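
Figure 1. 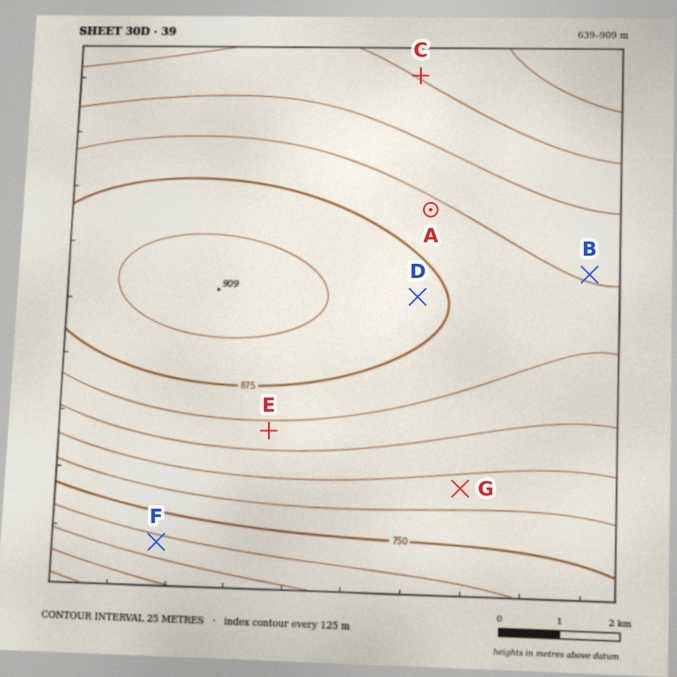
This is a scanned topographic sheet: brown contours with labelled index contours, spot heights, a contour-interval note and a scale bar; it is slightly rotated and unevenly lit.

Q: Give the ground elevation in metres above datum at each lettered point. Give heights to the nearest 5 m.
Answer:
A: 855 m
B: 850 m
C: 800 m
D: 880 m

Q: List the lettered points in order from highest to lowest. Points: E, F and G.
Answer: E G F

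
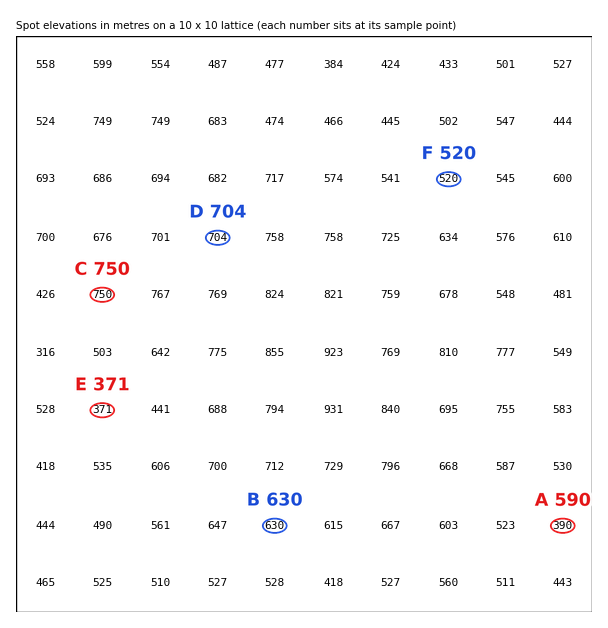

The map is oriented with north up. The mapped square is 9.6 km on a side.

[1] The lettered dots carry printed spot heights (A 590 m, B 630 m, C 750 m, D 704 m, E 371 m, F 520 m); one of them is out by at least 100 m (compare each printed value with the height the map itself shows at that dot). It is A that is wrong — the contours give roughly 390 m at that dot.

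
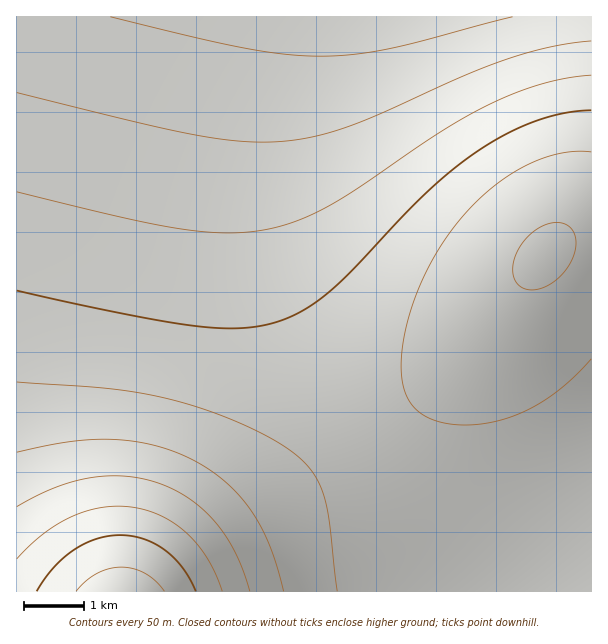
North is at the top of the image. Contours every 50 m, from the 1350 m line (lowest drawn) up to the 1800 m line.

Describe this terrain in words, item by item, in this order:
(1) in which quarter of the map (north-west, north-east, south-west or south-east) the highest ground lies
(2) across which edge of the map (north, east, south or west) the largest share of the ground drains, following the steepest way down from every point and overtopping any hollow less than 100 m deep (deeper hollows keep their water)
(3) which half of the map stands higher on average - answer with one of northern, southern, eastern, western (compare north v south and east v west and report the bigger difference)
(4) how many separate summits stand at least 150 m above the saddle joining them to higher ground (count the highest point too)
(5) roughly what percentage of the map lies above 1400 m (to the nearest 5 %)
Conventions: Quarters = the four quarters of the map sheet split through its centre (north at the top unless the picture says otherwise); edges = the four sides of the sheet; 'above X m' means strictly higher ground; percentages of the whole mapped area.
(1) The highest point lies in the south-west quarter of the map.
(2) Drainage is mainly to the north: more ground falls towards that edge than towards any other.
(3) The southern half stands higher on average than the northern half.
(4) Counting only tops that stand 150 m proud, the map has 1 summit.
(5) Ground above 1400 m makes up about 85 % of the sheet.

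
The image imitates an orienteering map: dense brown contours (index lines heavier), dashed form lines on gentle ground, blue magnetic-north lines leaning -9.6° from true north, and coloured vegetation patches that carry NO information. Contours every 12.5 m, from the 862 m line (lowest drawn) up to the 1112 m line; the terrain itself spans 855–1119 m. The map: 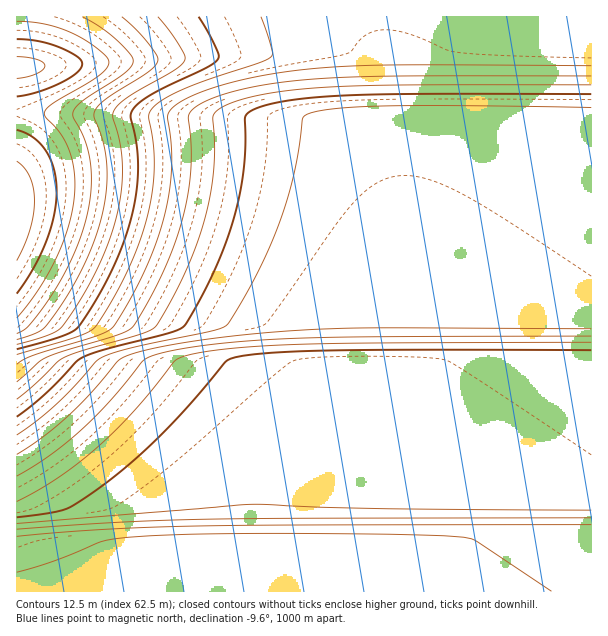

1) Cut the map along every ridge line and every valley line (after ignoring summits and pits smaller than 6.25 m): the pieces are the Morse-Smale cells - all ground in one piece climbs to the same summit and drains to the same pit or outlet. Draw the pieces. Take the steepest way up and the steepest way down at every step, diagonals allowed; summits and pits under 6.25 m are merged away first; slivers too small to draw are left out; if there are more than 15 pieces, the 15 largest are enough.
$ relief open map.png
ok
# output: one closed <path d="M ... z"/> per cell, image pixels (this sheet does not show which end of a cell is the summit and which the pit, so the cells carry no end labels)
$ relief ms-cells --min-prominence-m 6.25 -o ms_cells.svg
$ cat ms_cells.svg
<path d="M591 16l-211 1 5 40 0 60 9 26 6 39 0 64-4 39-8 35 0 43-14 37 0-7 12-30 0-45 8-43 2-45-4-29-8-30-14-21-13-11-22-11-20-4-30-3-210-7-59 0 1 478 280 0 3-3 0 3 292-1z"/><path d="M380 16l-363 0-1 97 269 8 38 5 16 4 18 9 13 11 10 15 8 18 6 29 2 42-4 34-6 30 1 46 1-44 8-35 4-39 0-64-6-39-9-26 0-60z"/>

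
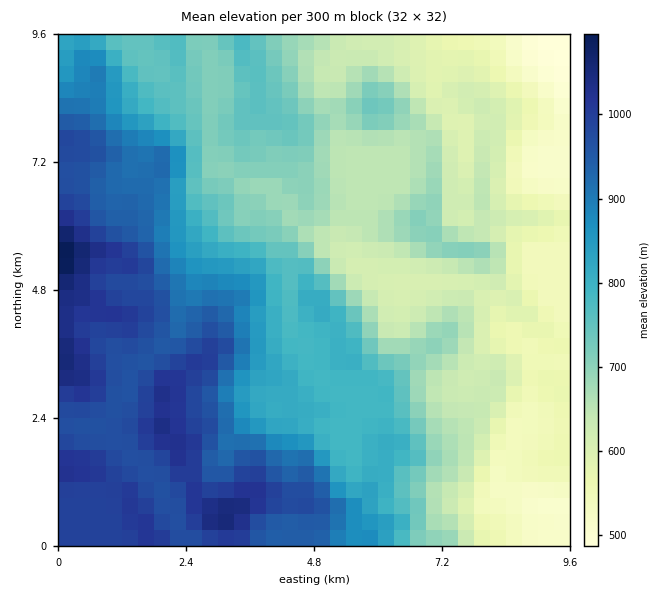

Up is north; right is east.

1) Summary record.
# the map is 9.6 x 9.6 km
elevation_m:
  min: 490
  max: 1110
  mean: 770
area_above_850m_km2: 30.2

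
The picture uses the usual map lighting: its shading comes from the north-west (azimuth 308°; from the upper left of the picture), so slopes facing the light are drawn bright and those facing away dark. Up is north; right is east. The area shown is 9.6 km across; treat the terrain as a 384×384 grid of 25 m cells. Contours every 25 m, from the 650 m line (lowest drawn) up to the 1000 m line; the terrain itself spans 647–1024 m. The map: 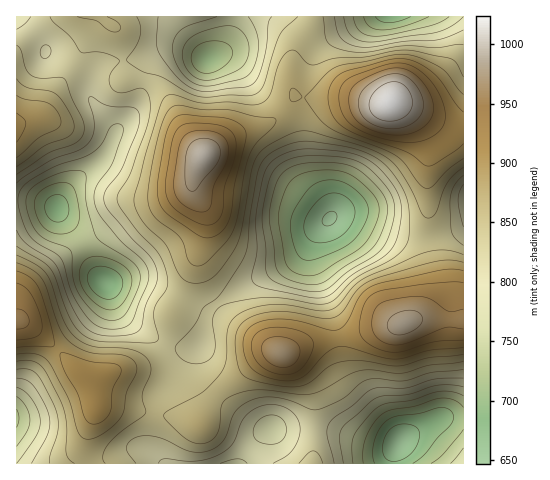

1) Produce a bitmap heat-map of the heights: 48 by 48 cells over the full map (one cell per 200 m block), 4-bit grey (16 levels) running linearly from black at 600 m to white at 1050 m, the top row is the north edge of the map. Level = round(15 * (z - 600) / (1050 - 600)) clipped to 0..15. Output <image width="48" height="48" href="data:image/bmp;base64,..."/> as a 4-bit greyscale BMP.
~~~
<image width="48" height="48" href="data:image/bmp;base64,Qk32BAAAAAAAAHYAAAAoAAAAMAAAADAAAAABAAQAAAAAAIAEAAATCwAAEwsAABAAAAAAAAAAAAAAABEREQAiIiIAMzMzAERERABVVVUAZmZmAHd3dwCIiIgAmZmZAKqqqgC7u7sAzMzMAN3d3QDu7u4A////AGZ3iImIiId3d3d2ZmZnd3iHZVQzIzNEVVZ3iJmYiHd3d4iHdmZmZ3d3ZVQyIiM0RVZniJmZiHd3iImId2ZmZnd3ZVQyIiM0RFVniJqpmIiIiJmYh2ZlZnd3ZVRDIiMzREVneJqqmYiIiZmZh2ZmZnd3ZlVDMzMzNEVniaqqqZiIiZmZh3ZmZ3d3dmVUREMzNFVniaqqqZiIiImYiId3d4iId3ZVVVRERFZ4iaqqqZiIiIiIiIiIiIiIiHdmZmVVVWd4mqqqqpmIiIiImZmZmZmYiId3d3ZmZneImqqqqpmIiIiImZqqu6qZmIiIiId3d4iJqqqqqpmIiIiIiaq8zLqpmZmZmZiIiJmZqqqZmZiIiHd4iavMzMuqqZqqqqmZmaqqqpmIiIiIh3d4iavMzMuqqqq7u7uqqru6qYh3d3d4iHd4iau8zLu6qrvMzMy7u8u6mIdmZmd4iId4iaq7u7qqqrvM3dzMzMy6mHZVVWd4iIh4iJqqqqqZmrvM3dzMzMu6l2VURVZ4iIh4iImZmZiImavMzMzMzLuph2VERFZ4iIiHd4iIiHd3iau8zMzMu7uphlQzNFZ3iIiId3d3dmZmeJq7u7u7u7qpdlQzM0VniIiIh3dmZVVVZ4mqqru7u6qYdkQzNEVniJmYh3dlVERFVniJmaqqqpmHZVRERFZniZmZiHdlRENERVZ4iJmZmYd2ZVREVWZ4iZmZmIdlRDMzREVneIiZmHdlVVVVVmeImZqpmIdlQzMzM0RWd4iIiHZVREVVZniJmaqqqYdlQzIiIzRVZ4iIh2VEREVWZ3iZmqu7qYdlQzIiIjNFZ4iIh2VDM0VWd4iZqru7qYdlQzIiIjNFZ4iIh2VDM0VneImau8zLuodlRDMiIjNFZ4iYd2VDM0VneImavMzLupdlRDMyIzNFZ4mYh2VEREVneImavMzLuphlREMzMzRWeImZh3ZVRFVmd4mavN3Muph2VEQzNEVWeJmZh4dmVVVWZ4iavN3cuph2VURERFVniZqqmJh3ZmZWZ3iavN3dy6h3ZlVVVmZ4maqqqZmId3ZmZniavN3dy6mId2Zmd3iJqqqqqqmYiHdmZniavM3cy6mYiHeIiJmqu7u7qqqZmYd2ZmeJq8zMu6qZmIiJmqu8zMu7uqqqmYd2ZmeJq7u7qqqZmZmZq7zd3cy7uqqqmYd2ZmeJmqqqqZmZmZmaq83e7tzLuqmZmHd3d3eImZmZmYiJmZmavM3u7t3LqpmZiHd3d3eIiId3iHiJmZmavM3u7tzLqYiIiHd3iIiIh3ZmZneImZmau8zd7dy6qYh3d3d3iIiHdmVVVWZ4mZmZq7zN3cuqmYd3d3d3eId3dlRERVZ4mZiZmqq7y7qpmId3d3d3eHd3ZUQ0RFZ4iYiIiImZqqmYiHd3d3iIiId3ZVRERFVniIiIh3d3iIiIiHd3d4iIiId2ZlVERVVniIiHdmZWZmZ3d3d3eIiIiId3ZmVVVVZneIiHdlVERVVWZ2d3iIiIiId3ZmZmVWZnd4iHZlRDM0RVVg=="/>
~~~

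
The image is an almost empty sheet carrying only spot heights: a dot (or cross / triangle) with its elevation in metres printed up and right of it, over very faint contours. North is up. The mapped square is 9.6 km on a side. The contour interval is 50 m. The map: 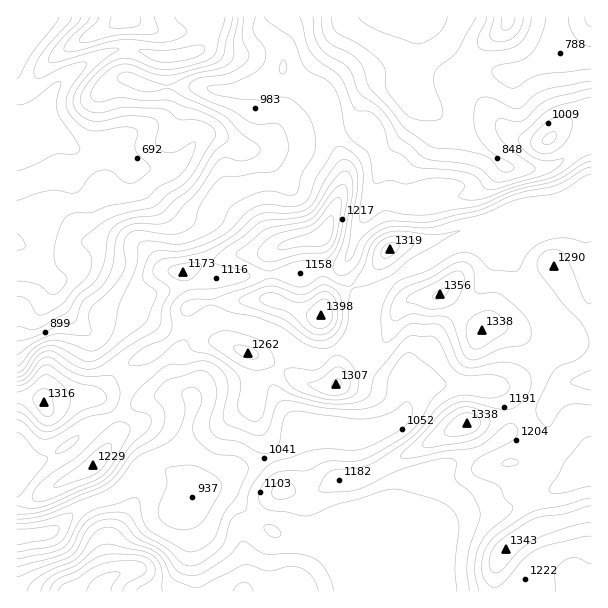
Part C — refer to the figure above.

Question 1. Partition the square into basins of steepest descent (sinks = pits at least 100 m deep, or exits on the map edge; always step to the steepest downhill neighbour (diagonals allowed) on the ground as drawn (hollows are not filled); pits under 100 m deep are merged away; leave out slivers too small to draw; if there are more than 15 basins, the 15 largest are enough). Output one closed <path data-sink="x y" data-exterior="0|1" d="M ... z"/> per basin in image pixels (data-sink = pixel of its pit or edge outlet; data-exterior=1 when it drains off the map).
<path data-sink="17 132" data-exterior="1" d="M258 16l-242 1 0 379 23 2 5 5 24-5 27-1 31-31 44-24 10-12 7-19 5-5 11-4 25-1 12 1-6 7-5 20 0 12 4 5 45 20 24 16 18 4 15-1 7-9 20-10 16-13 12-20 7-21 10-11 7-3 17 0 15-4 36 37 7-5 11 0 12 4 7 4 30 26 11 14 11 9-8 3-21 26-41 4-33 7 23 41 28-1 4 4 3 12 0 13 12 30-1 6-21 12-16 15-6 17 0 19 97 1 1-406-2 0-18 12-15 6-29 1-12 3-27 15-13 5-17 2-22 10-41 6-11 8-9 13-11 11-35 22-6 8-5-68 9-13 12-30 4-15 0-15-10-29-8-39-8-7-15-4-19-14-1-21-5-8-16-16z"/><path data-sink="17 537" data-exterior="1" d="M446 294l-15 4-17 0-7 3-10 11-7 21-12 20-16 13-20 10-7 9-15 1-18-4-24-16-45-20-4-5 0-12 5-20 6-7-12-1-25 1-11 4-5 5-7 19-10 12-44 24-31 31-27 1-20 5-4 0-5-5-22-1-1 194 478 1 0-20 6-17 16-15 21-12 1-6-12-30 0-13-3-12-4-4-28 1-23-41 33-7 41-4 14-19 7-7 8-3-11-9-11-14-30-26-7-4-12-4-11 0-7 5z"/><path data-sink="416 17" data-exterior="1" d="M591 16l-332 1 3 12 16 16 5 8 1 21 19 14 15 4 8 7 8 39 10 29 0 15-4 15-12 30-9 13 5 68 6-8 35-22 11-11 9-13 11-8 41-6 22-10 17-2 13-5 27-15 12-3 29-1 15-6 20-13z"/>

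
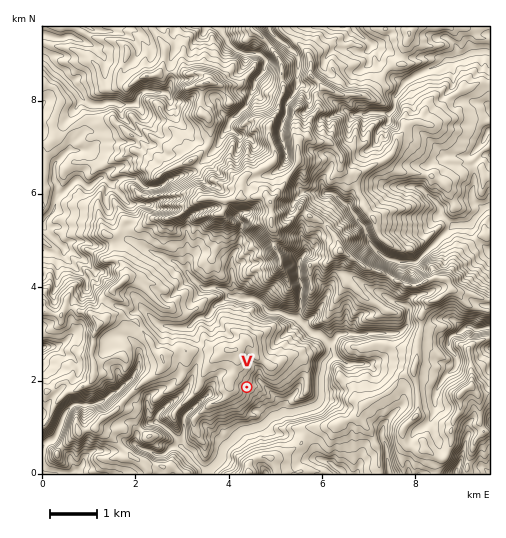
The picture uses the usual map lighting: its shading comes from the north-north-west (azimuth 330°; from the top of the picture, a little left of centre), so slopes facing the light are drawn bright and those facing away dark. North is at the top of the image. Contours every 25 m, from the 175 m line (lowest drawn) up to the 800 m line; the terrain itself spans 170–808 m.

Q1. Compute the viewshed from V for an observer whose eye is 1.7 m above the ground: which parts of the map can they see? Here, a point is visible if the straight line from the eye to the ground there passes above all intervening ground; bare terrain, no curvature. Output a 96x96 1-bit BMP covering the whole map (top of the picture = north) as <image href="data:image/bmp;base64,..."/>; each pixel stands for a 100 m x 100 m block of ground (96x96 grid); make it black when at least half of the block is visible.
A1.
<image width="96" height="96" href="data:image/bmp;base64,Qk2+BAAAAAAAAD4AAAAoAAAAYAAAAGAAAAABAAEAAAAAAIAEAAATCwAAEwsAAAIAAAAAAAAA////AAAAAAAAAAAAAPwB8AAAAAAAAAAAAFgAgAAAAAAAAAAAADgAAAAIAAAAAAAAAD/gAAAIgAAAAAAAAD/4AAAMwAAAAAAAAB/+DAAMQAAAAAAAAA//DAAMAAAAAAAAAAf/DAAYAAAAAAAAAAP//AAYAAAAAAAAAAH//gAcAAAAAAAAAAH//wAMAAAAAAAAAAH///AGAAAAAAAAAAH///ADAIAAAAAAAAA///ABgMAAAAAAAAAcP/gBgMAAAAAAAAAeA/wBgMAAAAAAAAiTAf8BgYAAAAAAADgxgefBgcAAAAAAAHhggeXhAOAAAAAAAHDAg+zxADAAAAAAAAHAAwx/ABAAAAAAAAHAAQD/AAAAAAAAABmAAAD/AAAAAAAAAAMAAAH/AAAAAAAAAAYAAAP/AAAAAAAAAAAAAA//AAAAAAAAAAAAAAf/gAAAAAAAAAAAAAH/gAAAAAAAAAAAAAAHgAAAAAAAAAAAAAADgAAAAAAAAAAAAAABgAAAAAAAAAAAAAAAgAAAAAAAAAAAAAAAwAAAAAAAAAAAAAAAwAAAAAAAAAAAAAAAwAAAAAAAAAAAAAAAYDgAAAAAAAAAAAAAOCAAAAAAAAAAAAAACEAAAAAAAAAAAAAAAAAAAAAAAAAAAAAAAAAAAAAAAAAAAAAAAQAAAAAAAAAAAAAAAAAAAAAAAAAAAAAAAAAAAAAAAAAAAAAAAAAAAAAAAAAwAAAAAAAAAAAAAAAgAAAAAAAAAAAAAAAgA8AAAAAAAAAAAAAgA4AAAAAAAAAAAABAAAAAAAAAAAAAAABAAAAAAAAAAAAAAADgAAAAAAAAAAAAAADgAAAAAAAAAAAAAADAAAAAAAAAAAAAAACAAAAAAAAAAAAAAAAAAAAAAAAAAAAAAAAAAAAAAAAAAAAAAAAAAAAAAAAAAAAAAAAAAAAAAAAAAAAAAAAAAAAAAAAAAAAAAAAAAAAAAAAAAAAAAAAAAAAAAAAAAAAAAAAAAAAAAAAAAAAAAAAAAAAAAAAAAAAAAAAAAAAAAAAAAAAAAAAAAAAAAAAAAAAAAAAAAAAAAAAAAAAAAAAAAAAAAAAAAAAAAAAAAAAAAAAAAAAAAAAAAAAAAAAAAAAAAAAAAAAAAAAAAAAAAAAAAAAAAAAAAAAAAAAAAAAAAAAAAAAAAAAAAAAAAAAAAAAAAAAAAAAAAAAAAAAAAAAAAAAAAAAAAAAAAAAAAAAAAAAAAAAAAAAAAAAAAAAAAAAAAAAAAAAAAAAAAAAAAAAAAAAAAAAAAAAAAAAAAAAAAAAAAAAAAAAAAAAAAAAAAAAAAAAAAAAAAAAAAAAAAAAAAAAAAAAAAAAAAAAAAAAAAAAAAAAAAAAAAAAAAAAAAAAAAAAAAAAAAAAAAAAAAAAAAAAAAAAAAAAAAAAAAAAAAAAAAAAAAAAAAAAAAAAAAAAAAAAAAAAAAAAAAAAAAAAAAAAAAAAAAAAAAAAAAAAAAAAAAAAAAAAAAAAAAAAAAAAAAAAAAAAAAAAAAAAAAAAAAAAAAAAAAAAAAAAAAAAAAAA="/>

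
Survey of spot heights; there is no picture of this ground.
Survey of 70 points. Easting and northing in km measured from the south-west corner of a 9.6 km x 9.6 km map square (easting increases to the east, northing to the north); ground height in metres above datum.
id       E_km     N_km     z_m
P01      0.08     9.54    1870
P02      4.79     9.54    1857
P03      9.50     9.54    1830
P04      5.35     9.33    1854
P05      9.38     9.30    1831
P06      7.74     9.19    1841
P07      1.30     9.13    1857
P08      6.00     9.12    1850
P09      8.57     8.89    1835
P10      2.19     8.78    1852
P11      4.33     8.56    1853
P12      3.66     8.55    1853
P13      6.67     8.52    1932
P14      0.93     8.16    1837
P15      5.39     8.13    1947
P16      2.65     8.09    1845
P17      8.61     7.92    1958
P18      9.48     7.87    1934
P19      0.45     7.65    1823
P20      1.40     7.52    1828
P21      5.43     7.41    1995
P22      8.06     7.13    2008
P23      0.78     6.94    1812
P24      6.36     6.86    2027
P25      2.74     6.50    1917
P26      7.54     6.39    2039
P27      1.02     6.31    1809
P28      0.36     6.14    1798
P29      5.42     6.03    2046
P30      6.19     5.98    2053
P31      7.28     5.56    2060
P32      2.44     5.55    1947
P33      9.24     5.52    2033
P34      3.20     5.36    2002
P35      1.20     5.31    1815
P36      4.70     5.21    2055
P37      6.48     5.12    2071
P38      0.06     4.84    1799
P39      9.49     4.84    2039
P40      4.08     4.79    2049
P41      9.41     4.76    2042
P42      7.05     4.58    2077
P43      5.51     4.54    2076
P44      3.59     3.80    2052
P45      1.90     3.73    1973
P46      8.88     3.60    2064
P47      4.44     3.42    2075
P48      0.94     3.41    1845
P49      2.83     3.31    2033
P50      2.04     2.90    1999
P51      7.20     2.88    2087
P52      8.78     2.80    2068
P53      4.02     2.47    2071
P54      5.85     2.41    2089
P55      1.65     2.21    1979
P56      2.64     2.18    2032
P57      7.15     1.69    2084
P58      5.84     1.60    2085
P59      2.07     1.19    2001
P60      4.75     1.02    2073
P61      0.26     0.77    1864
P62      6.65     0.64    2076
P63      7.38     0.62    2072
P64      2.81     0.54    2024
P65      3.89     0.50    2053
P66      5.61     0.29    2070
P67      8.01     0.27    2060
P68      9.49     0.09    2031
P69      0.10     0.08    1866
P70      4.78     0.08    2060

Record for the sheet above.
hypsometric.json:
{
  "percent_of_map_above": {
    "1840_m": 88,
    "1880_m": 73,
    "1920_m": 69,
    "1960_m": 63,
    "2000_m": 54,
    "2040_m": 41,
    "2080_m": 10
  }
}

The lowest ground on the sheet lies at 1790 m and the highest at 2090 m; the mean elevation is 1980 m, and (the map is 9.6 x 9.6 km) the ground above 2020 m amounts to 44.5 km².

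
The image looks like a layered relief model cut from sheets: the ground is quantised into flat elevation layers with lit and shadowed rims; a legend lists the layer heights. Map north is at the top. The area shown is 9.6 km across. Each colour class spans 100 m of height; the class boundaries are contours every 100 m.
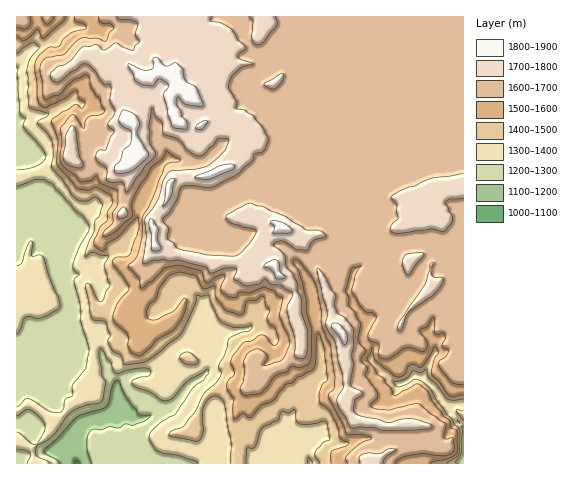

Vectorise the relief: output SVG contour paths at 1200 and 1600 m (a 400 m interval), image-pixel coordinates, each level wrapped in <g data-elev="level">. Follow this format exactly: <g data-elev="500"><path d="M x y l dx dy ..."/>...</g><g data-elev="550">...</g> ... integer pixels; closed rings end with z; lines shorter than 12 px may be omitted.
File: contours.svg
<g data-elev="1200"><path d="M60 463l-3-3-13-7 0-4 15-12 18-20 25-8 4-3 3-4 4-19 3-2 2-1 7 16 11 13 2 4 3 2 10 1-7 5-11 4-7-1-7 4-9-2-8 4-11 0-3 5-1 9 1 9 4 10"/></g><g data-elev="1600"><path d="M395 463l4-4 11-4 13-1 14 1 11 0 6-5-1-11-1-2-7 2-1-4 2-11-16-11-11-9-5 0-24 6-14-1-5-3 0-2 6-6 0-5-11-17 1-8-6-8 5-10-6-7-2-4 2-16-5-11-6-6 0-8-4-7 7-22 9-3-6 10-3 16 12 19 8 2 4 3-8 20 2 5 9 3-1 10 1 3 5 2 5 0 14-10 4-2 14 4 4 0 2-8-7-13 1-2 6-2 6-9 1 1 1 15 2 1 5-1 2 1 1 5-3 7 6 4-2 6-7 6 0 5 13 15 6 2 5 0"/><path d="M17 27l7 2 4-2 3-5-1-5"/><path d="M41 17l6 7 3-2 4-5"/><path d="M98 17l3 5 9 1 4 5-5 5-3 8-2 0-7-3-15 0-6 3-12 13-17 3-5 4-2 5 0 7 5 26 15-5 14-14 11-6 4 3 2 10 5 8 4 3 1 7 3 5 0 2-3 3-13 3-3 4-1 7-10-14-5 2-8 12 1 14-2 15 1 5 20 19 9-1 7-5 4 7 16 7 1 13-5 10 0 9-9 9-1 4 1 2 12-6 16-15 1-3-2-9 4-10 15-26 12-9 4-9 14 10-1 2-10 1-5 4-11 30-10 20-1 20-4 18-10 11 11 12 2 10 12-8 12-12 14-3 22 6 3 10 3 2 11-7 6-1 1 3-4 12 1 2 7 5 6 1 4-6 11 1 14-6 10 4 3 4 5 3-3 18 10 20 0 11-8 13-16 6-1-2 3-7-3-5-7-3-9 4-4 8 1 13-2 8-3 6 1 3 3 4 16-2 16-17 11-4 4-5 9 1 7-3 3-3 2-33-5-16-1-14-4-16-3-12-6-9 1-3 6 3 12 15 4 9 6 26 0 13 8 21 5 31-1 11-5 5 0 5 12 22 5 14 16 0 7 3 3 2-10 3-13 11-3 5 2 5"/></g>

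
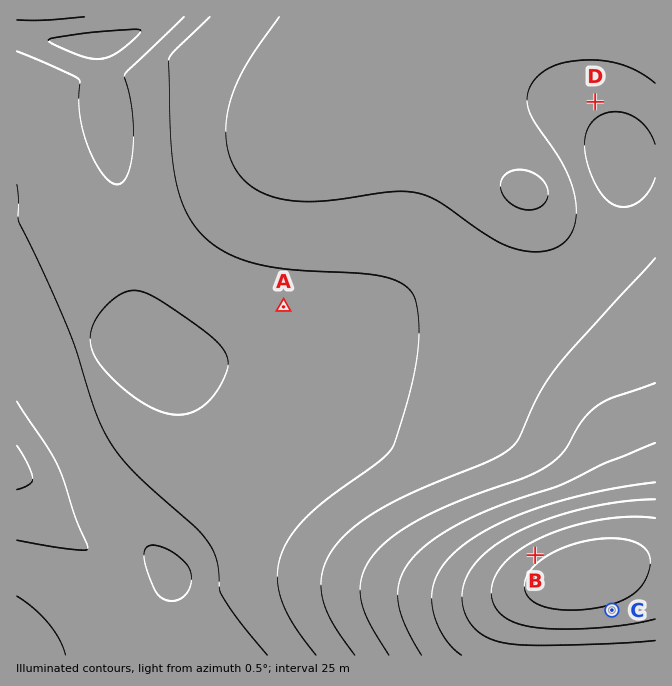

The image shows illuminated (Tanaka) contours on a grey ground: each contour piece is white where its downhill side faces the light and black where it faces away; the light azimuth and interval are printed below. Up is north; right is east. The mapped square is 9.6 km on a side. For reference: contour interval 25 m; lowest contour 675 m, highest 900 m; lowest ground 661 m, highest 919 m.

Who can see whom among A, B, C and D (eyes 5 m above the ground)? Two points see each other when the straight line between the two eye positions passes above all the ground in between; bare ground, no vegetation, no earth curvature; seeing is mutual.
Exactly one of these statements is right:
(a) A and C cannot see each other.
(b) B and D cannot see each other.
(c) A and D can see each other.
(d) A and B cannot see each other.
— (a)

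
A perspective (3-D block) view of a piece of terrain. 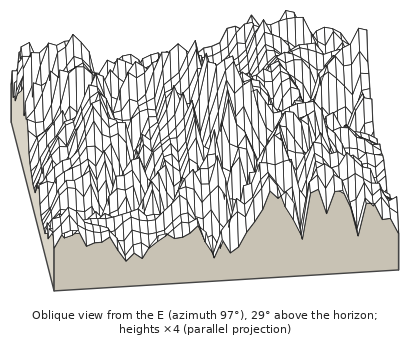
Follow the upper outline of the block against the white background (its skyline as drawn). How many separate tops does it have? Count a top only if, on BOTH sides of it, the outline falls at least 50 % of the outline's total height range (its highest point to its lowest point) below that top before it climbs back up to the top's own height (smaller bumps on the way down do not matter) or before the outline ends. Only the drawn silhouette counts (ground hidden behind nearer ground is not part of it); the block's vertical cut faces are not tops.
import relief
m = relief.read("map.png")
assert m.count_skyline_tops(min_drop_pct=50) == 0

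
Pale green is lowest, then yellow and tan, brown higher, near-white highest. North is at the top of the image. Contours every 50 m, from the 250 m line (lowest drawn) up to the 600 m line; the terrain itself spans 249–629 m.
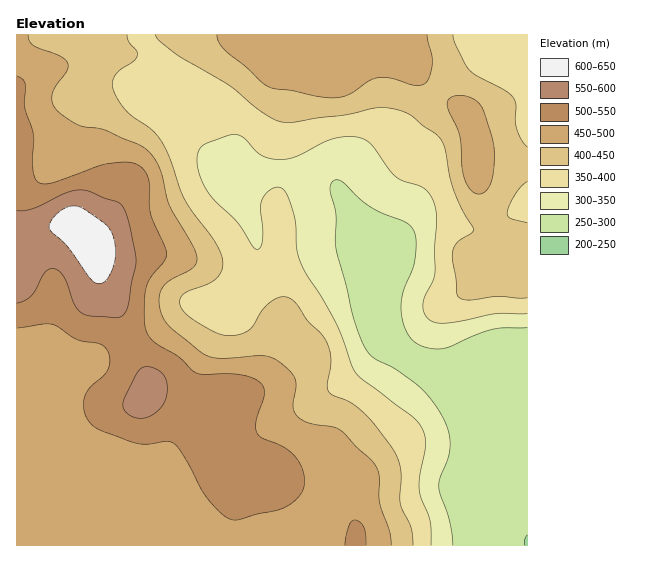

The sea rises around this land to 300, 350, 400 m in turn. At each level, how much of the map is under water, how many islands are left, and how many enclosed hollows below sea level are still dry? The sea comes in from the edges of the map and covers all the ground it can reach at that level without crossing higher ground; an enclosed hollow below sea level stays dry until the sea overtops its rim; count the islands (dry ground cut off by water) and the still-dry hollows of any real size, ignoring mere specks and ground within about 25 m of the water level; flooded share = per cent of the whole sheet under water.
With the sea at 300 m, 11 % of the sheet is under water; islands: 0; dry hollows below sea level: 0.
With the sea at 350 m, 22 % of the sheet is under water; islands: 0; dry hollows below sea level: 0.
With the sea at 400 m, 39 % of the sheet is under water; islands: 0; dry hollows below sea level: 0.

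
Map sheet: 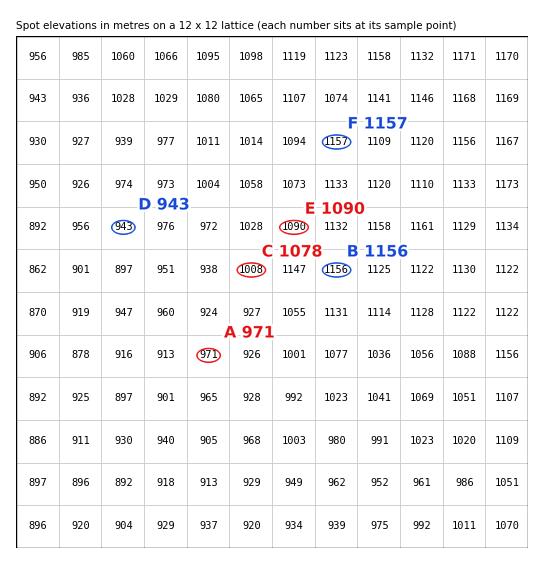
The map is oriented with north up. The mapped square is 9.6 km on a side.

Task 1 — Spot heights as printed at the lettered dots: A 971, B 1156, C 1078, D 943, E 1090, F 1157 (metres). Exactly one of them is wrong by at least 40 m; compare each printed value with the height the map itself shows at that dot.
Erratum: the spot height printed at C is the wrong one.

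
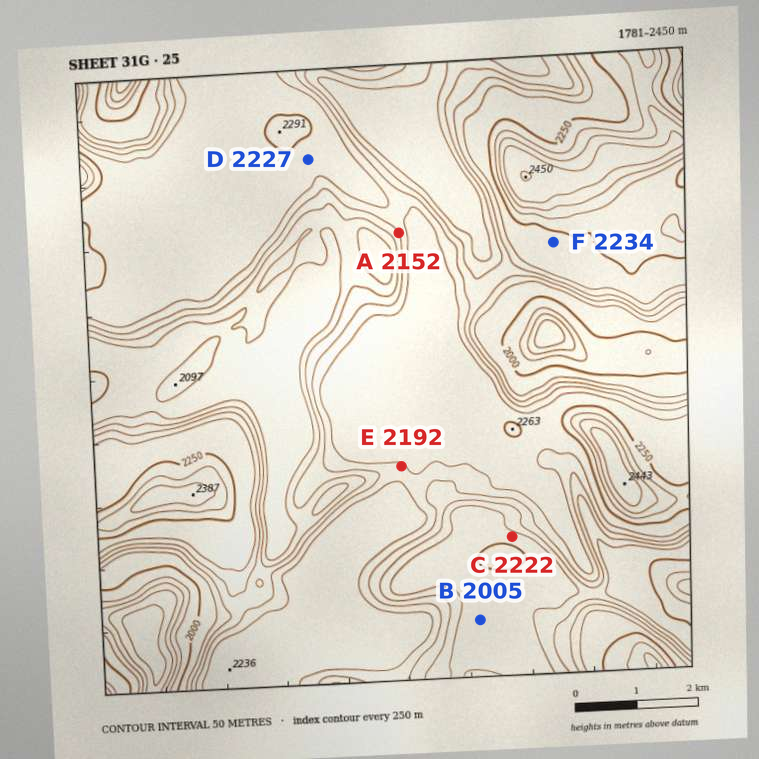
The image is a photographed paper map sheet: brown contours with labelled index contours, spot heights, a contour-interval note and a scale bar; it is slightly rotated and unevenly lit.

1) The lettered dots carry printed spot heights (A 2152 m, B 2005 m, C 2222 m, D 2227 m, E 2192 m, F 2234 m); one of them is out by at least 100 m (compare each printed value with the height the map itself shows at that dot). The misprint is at C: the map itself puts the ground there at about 2022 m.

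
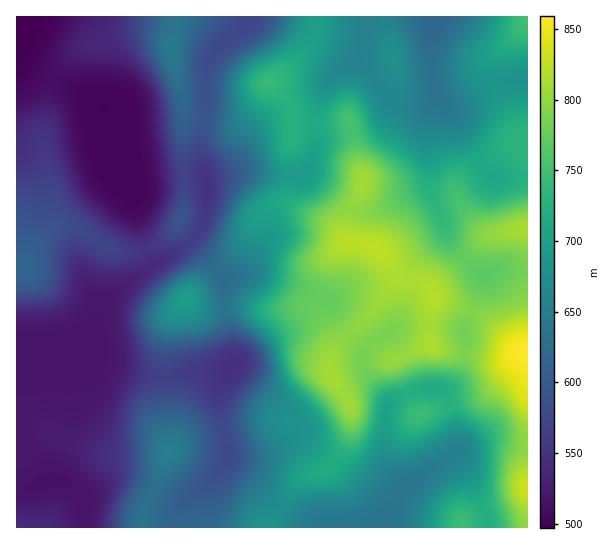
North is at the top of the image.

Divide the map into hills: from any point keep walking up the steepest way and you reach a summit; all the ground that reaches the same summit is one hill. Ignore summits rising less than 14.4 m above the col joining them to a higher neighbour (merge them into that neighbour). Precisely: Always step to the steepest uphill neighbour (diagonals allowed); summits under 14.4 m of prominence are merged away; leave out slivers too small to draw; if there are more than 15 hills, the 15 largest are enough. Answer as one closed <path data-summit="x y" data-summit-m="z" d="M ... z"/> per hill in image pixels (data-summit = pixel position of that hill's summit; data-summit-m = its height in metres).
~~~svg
<path data-summit="375 249" data-summit-m="825" d="M435 92l0 5-6 6-8 2-16 0-14-4-4 13-12 11-16 7-36 7-7 7-8 24-7 6-63-5-29 6-4 4 2 28-3 10-9 18-7 6 9 5 28 32 17-5 19 0 38 12 26 13 6 6 13 23 19 21 1 20 20 25 5 10 6-6 19-8 12-3 19 1 7-4 9-16 4-15 0-28 14-27 5-17 0-7-7-4-26-28-8-25-12-25 0-28-6-42 11-24z"/><path data-summit="527 351" data-summit-m="859" d="M302 440l-7 0-22 11-16 4-28-2-9 20-9 8-16 10-12 12-4 11 0 13 206 1 0-13-10-17-25-23z"/><path data-summit="17 269" data-summit-m="615" d="M17 51l-1 311 13 1 26-11 15-1 11-4 10-12 12-30 15-14 32-23 3-7-13-35-8-33-20-18-4-9-3-16 0-41-24-17-51-21-10-9z"/><path data-summit="331 377" data-summit-m="812" d="M261 275l-19 0-18 6 1 34 8 38 0 12-13 24-1 20 9 36 0 8 6 2 23 0 16-4 22-11 7 0 56 41 21 22 6 12 1 8 18-33-13-16-6-13-1-27 4-32-24-32-1-20-19-21-13-23-6-6-26-13z"/><path data-summit="171 50" data-summit-m="645" d="M249 16l-232 0-1 34 4 12 10 9 51 21 24 17 0 41 3 16 4 9 15 14 4 0 8-5 24-4 26-3 16 2 0-5-4-13 0-30 4-17 2-49 5-11 35-31 2-4z"/><path data-summit="169 454" data-summit-m="652" d="M75 349l-8 2 4 12 0 60-15 55-3 3 12 2 19 16 1 29 93 0 1-14 4-11 12-12 18-11 7-7 8-15 0-13-9-36 0-16 12-24-9 2-29 0-20 6-20 0-58-14z"/><path data-summit="267 82" data-summit-m="740" d="M366 16l-116 0-5 9-33 29-7 16 0 44-4 17 0 30 5 19 9-5 23-4 63 5 7-6 8-23 0-34 5-20 6-11 11-11 21-12 5-17z"/><path data-summit="187 298" data-summit-m="698" d="M191 244l-4 0-9 8-21 11-46 33-11 13-9 26-15 15 19 13 58 14 20 0 20-6 29 0 8-3 3-3 0-12-8-38-1-36-16-20z"/><path data-summit="527 229" data-summit-m="813" d="M437 97l-12 26 6 42-2 20 4 16 10 17 8 25 26 28 6 4 19-7 25 0 1-90-35-2-9-9-15-21-14-28z"/><path data-summit="527 17" data-summit-m="749" d="M527 16l-92 0-4 33 0 17 6 32 9 6 12 0 33-19 36-6z"/><path data-summit="393 57" data-summit-m="679" d="M434 16l-67 1-7 42 27 39 6 5 12 2 16 0 8-2 6-6-4-31z"/><path data-summit="419 414" data-summit-m="744" d="M435 388l-16 1-16 6-12 6-4 9-3 45 7 19 14 17 4-6 41-28 7-7 0-16-9-36-7-9z"/><path data-summit="462 527" data-summit-m="745" d="M453 455l-48 34-17 28-2 11 102-1-3-14-8-20-9-19z"/><path data-summit="527 487" data-summit-m="833" d="M501 440l-20 3-20 6-8 6 15 19 9 19 8 20 4 15 38 0 1-83z"/><path data-summit="181 218" data-summit-m="592" d="M201 177l-55 6-17 7 3 3 8 33 13 35 0 4 30-17 17-19 7-20 0-24-2-6z"/>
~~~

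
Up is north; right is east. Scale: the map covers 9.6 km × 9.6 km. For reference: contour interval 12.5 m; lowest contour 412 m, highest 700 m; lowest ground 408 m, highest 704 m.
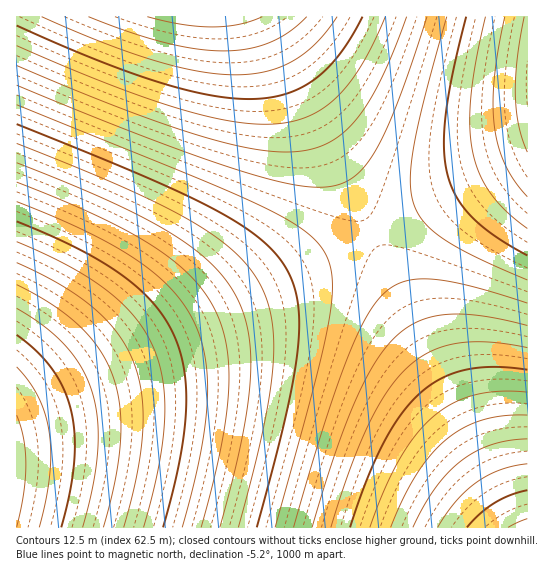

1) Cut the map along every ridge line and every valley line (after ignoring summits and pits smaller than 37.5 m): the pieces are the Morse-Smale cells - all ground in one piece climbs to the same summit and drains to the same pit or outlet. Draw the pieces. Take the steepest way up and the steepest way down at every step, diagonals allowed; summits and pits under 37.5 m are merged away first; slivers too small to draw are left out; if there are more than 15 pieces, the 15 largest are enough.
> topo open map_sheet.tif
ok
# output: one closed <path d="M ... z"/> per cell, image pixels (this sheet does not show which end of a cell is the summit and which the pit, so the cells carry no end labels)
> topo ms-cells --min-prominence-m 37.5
<path d="M263 16l-247 1 1 391 354-175z"/><path d="M371 233l-354 175-1 119 501 1z"/><path d="M527 16l-263 1 107 216 157-78z"/><path d="M527 156l-155 77 133 273 13 22 10-1z"/>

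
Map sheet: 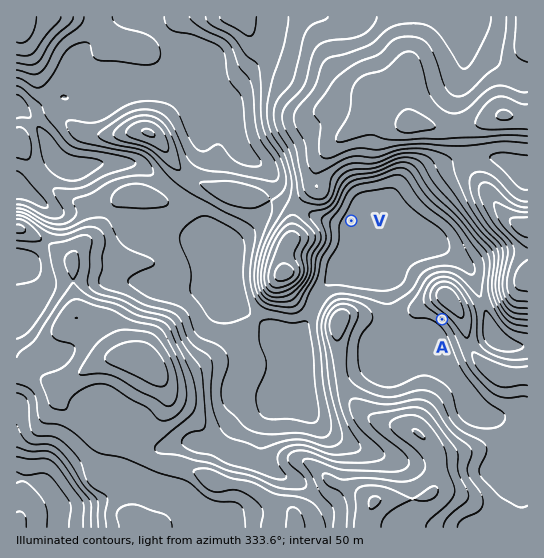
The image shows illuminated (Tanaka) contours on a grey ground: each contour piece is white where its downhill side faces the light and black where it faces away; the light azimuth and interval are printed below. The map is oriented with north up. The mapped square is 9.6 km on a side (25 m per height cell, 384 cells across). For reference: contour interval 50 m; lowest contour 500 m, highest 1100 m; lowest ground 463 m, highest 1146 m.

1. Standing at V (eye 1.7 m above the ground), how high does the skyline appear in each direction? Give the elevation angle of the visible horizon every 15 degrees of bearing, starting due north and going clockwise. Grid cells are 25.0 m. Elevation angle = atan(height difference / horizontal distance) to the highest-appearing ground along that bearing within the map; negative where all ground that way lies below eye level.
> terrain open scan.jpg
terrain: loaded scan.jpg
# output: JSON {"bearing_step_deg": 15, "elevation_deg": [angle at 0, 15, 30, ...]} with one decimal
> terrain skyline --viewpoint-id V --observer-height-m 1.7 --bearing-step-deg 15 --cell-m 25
{"bearing_step_deg": 15, "elevation_deg": [15.5, 14.9, 13.7, 11.1, 8.3, 9.6, 9.9, 8.1, 5.0, 5.9, 3.1, 5.1, 6.8, 4.6, 3.1, 13.2, 15.2, 17.4, 13.4, 14.0, 19.5, 22.2, 18.8, 16.5]}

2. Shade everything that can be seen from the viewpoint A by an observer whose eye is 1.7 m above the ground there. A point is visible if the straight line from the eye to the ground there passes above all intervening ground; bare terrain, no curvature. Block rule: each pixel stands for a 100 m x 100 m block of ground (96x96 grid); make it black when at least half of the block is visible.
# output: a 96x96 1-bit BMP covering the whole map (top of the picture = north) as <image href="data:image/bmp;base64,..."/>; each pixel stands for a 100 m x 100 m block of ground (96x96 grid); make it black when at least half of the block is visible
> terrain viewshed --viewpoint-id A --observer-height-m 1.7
<image width="96" height="96" href="data:image/bmp;base64,Qk2+BAAAAAAAAD4AAAAoAAAAYAAAAGAAAAABAAEAAAAAAIAEAAATCwAAEwsAAAIAAAAAAAAA////AAAAAAAAAAAAAAAAAAAAAAMAAAAAAAAAAAAAAA8AAAAAAAAAAAAAAB8AAAAAAAAAAAAAAB8AAAAAAAAAAAAAAA8AAAAAAAAAAAAAAA8AAAAAAAAAAAAAAAcAAAAAAAgAAAAAAAMAAAAAB/AAAAAAAAAAAAAAD+AAAAAAAAAAAAAAPwAAAAAAAAAAAAAB/AAAAAAAAAAAAAAf8AAAAAAAAAAAAAH/AAAAAAAAAAAAAAOAAAAAAAAA+AAAAAMAAAAAAAAB/+AAAAAAAAAAAAAD/+AAAAAAAAAAAAAP/+AAAAAIAAAAAAAf/8AAAAAMAAAAAAB//4AAAAAGAAAAAA///wAAAAAHAAAAAD///gAAAAAHgAAAAP///gAAAAAHgAAAAf///AAAAAAHgAAAA////AAAAAAPgAAAA///+AAAAAAPAAAAB///+AAAAAAeAAAAB///8AAAAAAeAAAAB///8AAAAAA8AAAAB///8AAAAAA4AAAAB///8AAAAADwAAAAD////gAAAACAAAAAD////AAAAAAAAAAAD///+AAAAAAAAAAAD///8AAAAAAAAAAAD///8AAAAAAAAAAAD///4AAAAAAAAAAAD///4AAAAAAAAAAAD///wAAAAAAAAAAAB/5/wAAAAAAAAAAAB/w/gAAAAAAAAAAAB/ABAAAAAAAAAAAAA+AAAAAAAAAAAADwA4AAAAAAAAAAAAD+AAAAAAAAAAAAAAB/gAAAAAAAAAAAAAA/wAAAAAAAAAAAAAA/wAAAAAAAAAAAAAAfwAAAAAAAAAAAAAAfwAAAAAAAAAAAAAAfwAAAAAAAAAAAAAA/wAAAAAAAAAAAAAAfwAAAAAAAAAAAAAAfwAAAAAAAAAAAAAAPwAAAAAAAAAAAAAAHgAAAAAAAAAAAAAAHAAAAAAAAAAAAAAAGAAAAAAAAAAAAAAAEAAAAAAAAAAAAAAAEAAAAAAAAAAAAAAAAAAAAAAAAAAAAAAAAAAAAAAAAAAAAAAAAAAAAAAAAAAAAAAAAAAAAAAAAAAAAAAAAAAAAAAAAAAAAAAAAAAAAAAAAAAAAAAAAAAAAAAAAAAAAAAAAAAAAAAAAAAAAAAAAAAAAAAAAAAAAAAAAAAAAAAAAAAAAAAAAAAAAAAAAAAAAAAAAAAAAAAAAAAAAAAAAAAAAAAAAAAAAAAAAAAAAAAAAAAAAAAAAAAAAAAAAAAAAAAAAAAAAAAAAAAAAAAAAAAAAAAAAAAAAAAAAAAAAAAAAAAAAAAAAAAAAAAAAAAAAAAAAAAAAAAAAAAAAAAAAAAAAAAAAAAAAAAAAAAAAAAAAAAAAAAAAAAAAAAAAAAAAAAAAAAAAAAAAAAAAAAAAAAAAAAAAAAAAAAAAAAAAAAAAAAAAAAAAAAAAAAAAAAAAAAAAAAAAAAAAAAAAAAAAAAAAAAAAAAAAAAAAAAAAAAAAAAAAAAAAAAAAAAAAAAAAAAAAAAAAAAAAAAAAAAAAAAAAAAAAAAAAAAAAAAAAAAAAAAAAAAAAAAAAAAAAAAAAAAAAAAAAAAA="/>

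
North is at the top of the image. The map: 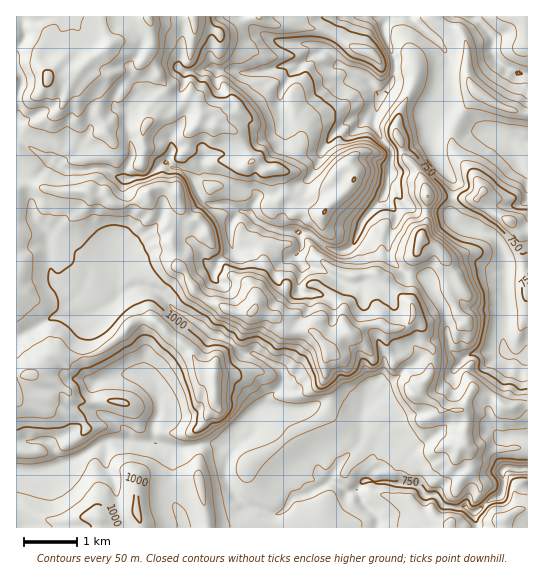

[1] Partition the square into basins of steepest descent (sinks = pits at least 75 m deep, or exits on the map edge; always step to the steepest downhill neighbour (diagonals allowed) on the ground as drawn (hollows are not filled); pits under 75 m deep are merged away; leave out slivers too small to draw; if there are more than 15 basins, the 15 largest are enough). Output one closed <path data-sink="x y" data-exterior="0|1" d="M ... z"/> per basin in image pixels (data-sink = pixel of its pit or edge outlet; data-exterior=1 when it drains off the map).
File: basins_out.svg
<path data-sink="518 73" data-exterior="0" d="M527 16l-511 1 1 511 190 0 0-14-8-36 1-32-4-15 19-25 0-31 20 0 20-6 10-15 14-13 5-11-1-3 6 4 25 1 13 19 16-16 12-2 11-8 15-1 13 5 8-1 9-6 3-13 17-6 17-12 0-9 5-11-10-18-6-6-16-9 6-16 1-25 49 2 6-8-10-17-17-19-4-9 3-20 12-20 11-13 29 16 15 4 6 0z"/><path data-sink="522 469" data-exterior="0" d="M413 317l-2 5-9 6-8 1-13-5-15 1-11 8-12 2-16 16-13-19-25-1-4-3-9 17-11 9-10 15-20 6-20 0 0 31-19 25 4 15-1 32 8 36 0 12 2 2 319-1 0-121-10-1-7 3-8-1-8-8-22-10-11 20-20 2-8-8-16-7-2-2 5-11 7-5 3-7 1-22-8-8-4-18z"/><path data-sink="527 358" data-exterior="1" d="M442 196l-14 1-1 25-6 16 16 9 6 6 10 21-5 8 0 9-2 2-15 10-18 7 0 8 7 5 3 6 1 12 8 8-3 26-8 8-5 11 18 9 8 8 20-2 11-20 22 10 8 8 8 1 7-3 9 0 1-114-4-16-3-41-12-14-19-9-13-12-24 0z"/><path data-sink="527 141" data-exterior="1" d="M479 93l-12 13-12 20-3 9 1 15 30 39-6 10 17 14 15 7 10 12 8 0 1-118-27-7z"/>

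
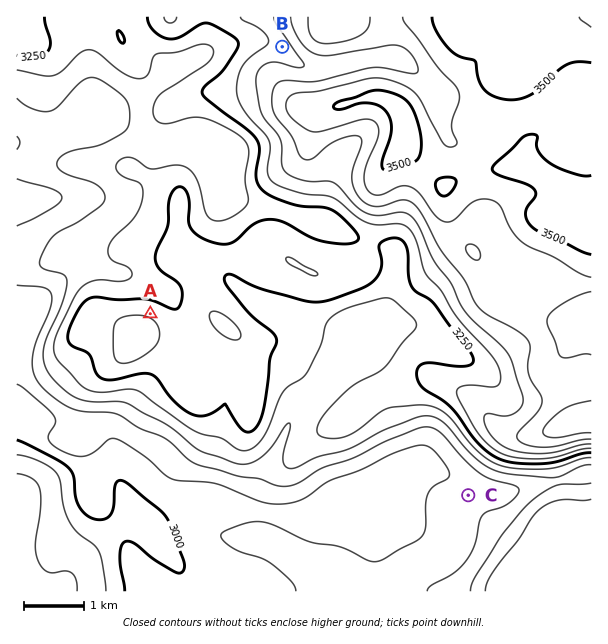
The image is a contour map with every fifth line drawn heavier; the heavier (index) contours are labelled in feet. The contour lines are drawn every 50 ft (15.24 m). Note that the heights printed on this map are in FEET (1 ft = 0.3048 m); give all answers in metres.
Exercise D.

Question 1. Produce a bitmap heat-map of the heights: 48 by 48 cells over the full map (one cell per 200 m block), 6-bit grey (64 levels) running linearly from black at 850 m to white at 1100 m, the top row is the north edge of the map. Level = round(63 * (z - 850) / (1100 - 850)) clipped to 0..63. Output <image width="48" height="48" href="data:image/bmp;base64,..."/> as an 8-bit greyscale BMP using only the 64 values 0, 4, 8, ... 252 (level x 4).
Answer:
<image width="48" height="48" href="data:image/bmp;base64,Qk02DQAAAAAAADYEAAAoAAAAMAAAADAAAAABAAgAAAAAAAAJAAATCwAAEwsAAAABAAAAAAAAAAAAAAEBAQACAgIAAwMDAAQEBAAFBQUABgYGAAcHBwAICAgACQkJAAoKCgALCwsADAwMAA0NDQAODg4ADw8PABAQEAAREREAEhISABMTEwAUFBQAFRUVABYWFgAXFxcAGBgYABkZGQAaGhoAGxsbABwcHAAdHR0AHh4eAB8fHwAgICAAISEhACIiIgAjIyMAJCQkACUlJQAmJiYAJycnACgoKAApKSkAKioqACsrKwAsLCwALS0tAC4uLgAvLy8AMDAwADExMQAyMjIAMzMzADQ0NAA1NTUANjY2ADc3NwA4ODgAOTk5ADo6OgA7OzsAPDw8AD09PQA+Pj4APz8/AEBAQABBQUEAQkJCAENDQwBEREQARUVFAEZGRgBHR0cASEhIAElJSQBKSkoAS0tLAExMTABNTU0ATk5OAE9PTwBQUFAAUVFRAFJSUgBTU1MAVFRUAFVVVQBWVlYAV1dXAFhYWABZWVkAWlpaAFtbWwBcXFwAXV1dAF5eXgBfX18AYGBgAGFhYQBiYmIAY2NjAGRkZABlZWUAZmZmAGdnZwBoaGgAaWlpAGpqagBra2sAbGxsAG1tbQBubm4Ab29vAHBwcABxcXEAcnJyAHNzcwB0dHQAdXV1AHZ2dgB3d3cAeHh4AHl5eQB6enoAe3t7AHx8fAB9fX0Afn5+AH9/fwCAgIAAgYGBAIKCggCDg4MAhISEAIWFhQCGhoYAh4eHAIiIiACJiYkAioqKAIuLiwCMjIwAjY2NAI6OjgCPj48AkJCQAJGRkQCSkpIAk5OTAJSUlACVlZUAlpaWAJeXlwCYmJgAmZmZAJqamgCbm5sAnJycAJ2dnQCenp4An5+fAKCgoAChoaEAoqKiAKOjowCkpKQApaWlAKampgCnp6cAqKioAKmpqQCqqqoAq6urAKysrACtra0Arq6uAK+vrwCwsLAAsbGxALKysgCzs7MAtLS0ALW1tQC2trYAt7e3ALi4uAC5ubkAurq6ALu7uwC8vLwAvb29AL6+vgC/v78AwMDAAMHBwQDCwsIAw8PDAMTExADFxcUAxsbGAMfHxwDIyMgAycnJAMrKygDLy8sAzMzMAM3NzQDOzs4Az8/PANDQ0ADR0dEA0tLSANPT0wDU1NQA1dXVANbW1gDX19cA2NjYANnZ2QDa2toA29vbANzc3ADd3d0A3t7eAN/f3wDg4OAA4eHhAOLi4gDj4+MA5OTkAOXl5QDm5uYA5+fnAOjo6ADp6ekA6urqAOvr6wDs7OwA7e3tAO7u7gDv7+8A8PDwAPHx8QDy8vIA8/PzAPT09AD19fUA9vb2APf39wD4+PgA+fn5APr6+gD7+/sA/Pz8AP39/QD+/v4A////ACAgICAgJCgwPERERERARERISExMTExMUFhcXFhYVFhYXFxgYGRsdICIiIiIiISEhCAgJCQkJCg0QEREREBAQERISExMTExQVFhcWFhUVFRYWFxcXGBocHyEiIiEhISEhCAgJCQkJCw0QEREQEBARERITExQUFBUWFhYWFRUUFBUVFhYWFxgaHSAhIiEhISEhCAkJCQoKDA4QERAQEBAREhMUFBUVFRYVFRUUFBQUFBQUFRUVFhcZGx4gISIhISEhCAgJCgsMDQ8QEBAQEBASExQUFRUVFRUUFBQUFBQUFBQUFBQVFhcYGhwfISIiISEhCAgJCgwODxAQEBAQEBESExQUFBQUFBQUFBQUFBQUFBQUFBQVFhcYGRsdHyIiIiEhCAgJCw0QERAQEBAQEBESExMTExMUFBQUFBQUFBQUFBQUFBQVFhcYGBkbHSAiIiEhCAgJCw4REREQEBARERITExMTExQUFBQUFBQUFBQUFBQUFBQVFhYXFxcZGx0fICAgCAgJDA8REhEQEBESExMTExMUFRUWFxcWFRQUFBQUFBQUFBQVFRUWFhcYGRscHR0dCAkKDA8REhEQERITFBQVFRUWFxgYGRoZFxUUFBQUFBQUFBQUFBUXGBkaGxwcHBsbCgsMDhESEhEREhMUFRUXGBkaGxsaGxwcGhkXFhUUFBQUFBQUFRcaHSAhIiIhIB0cDQ4QEhQVFBMSExQVFhcZGxwdHh4cGxwdHRwbGhkXFRQUFBQVFxoeIycpKisqKCUjEBETFRYWFRQUFRYWFxkcHh8fISEfHBwdHh8fHhwaGBcVFRUWGR4kKSwuLzExMC4tERITFRYWFRUVFhgZGh0fICEhIyQhHRwdHyAhIR8eHBoZGBcZHSMoKy0uMDIzNDQ0ERETFRYXFhYXGRocHiAiIyMjJCUjHxwcHiAhISEgHx4dGxsdISYqKyssLjAyNDU1ERIUFxgaGhoaGx0fISMlJSQjJCUkIB4dHR4gISEhICAgHyAhJSgqKioqLC4xMjM0ExUXGhweHx8eHh8hIyUmJSQjJCUkIR8eHh4eICEhISEhIiMlJygpKCgqLC8wMTEyFRcaHB4gIiMiIiIjJCYmJSQjJCUkIiAfHx4eHh8gISEiIyUmJicnJygqLTAxMTExFhgbHiAiIyUmJSQkJSYmJSQjJCUkIyIhHx4dHR4fICEiIyQkJCQlJigrLjEyMjIyFhgdICIjJCYoKCcmJiYlJCQkJSUkIyIhIB4eHR0dHiAiIyMjIiMkJyksLjEyMzMyFRgcISMkJCYoKiknJiUkJCUmJiYlJCMiIR8eHR0dHh8gISEhIiQmKSstLjAyMzQzFRYbICQlJSYoKikoJiUkJSYoJyYkIyMiISAeHR0dHR4fICEhIyYpKy0uLzEzNDQ0FRUZHiMlJiYnKCgnJiQkJicoJyUjIiIhISAfHh0dHR4fICEiJSksLi8wMTIzNDU1FRUXGyAkJiYmJiYlJCQlJicmJSMiIiIiIiIhHx4eHh4gISIkKCwuMDExMjIzMzQ1FRYXGh4iJCMjIyMjIiMlJiYlIyMiIyMkJCQkIiEgICAhIyQmKi0wMTIyMjIyMjMzGBgYGh0fISEgISEiIiMlJSQkIyMkJCUmJiYmJSQjIiEjJCYoLC8xMTIyMjIyMjIyGhsbHBweHx8fICEiJCUmJSQkJCQlJicnJycnJiUkIyIjJigrLjAyMjIyMjIyMjIzGhscHR0dHh8gICEjJScnJiQkJCUmJycnJycmJiUlIyIjJiotMDIzMjIyMjIyMzQ1GhscHR0dHh8gISEjJSYmJSQkJCUmJycmJiUlJCQkIyIjJywvMTMzMjIyMjM0NTY3GRobHB0dHR8gISEiJCUlIyMjIyQlJiYlJCMjIyMkJCQlKS4xMjIyMjIyNDU2Nzg5GBkaGxwcHR4fICEiIyQjIiEhIiMkJCQjIiIiIyUmJycnKy8yMjIyMjI0Njc4OTk6FxgYGRobHB0eHyAhIyQjIR8fICEiIyMiIyMjJSkrLCsrLjI0MzIyMjM0Nzg4OTk5FhcXGBkaGxwdHiAhIyQjIB4dHiAiIyQkJSUmKS0wMC8vMTQ2NTMzMzM1Njc4ODg4FxcYGBkaGxweHyAhIiQiHx0dHiAjJScoKSkqLDAzNDIyMzY3NjU0NDU1Njc3ODc3GBkZGhscHR4fICAgISIhHh0dHiElKCorLCwsLTE0NjU0NTY3NzY2NjY3Nzc3Nzc3GRobHB0dHh8gICAfHyAfHR0dHiElKSwuLi0tLTA0Njc2NjY1NTU2Njc4ODc3NjY2GBkaGxwdHR4fHx8eHh4dHR0dHSAlKSwvMC8tLS8zNjg4NzU0NDQ0NTY3Nzc2NjY2GBkaGhsbGxwdHR0dHR0dHR0dHiElKS0wMTAvLi8xNTg5NzUzMzM0NDU2Nzc2NjY2GRkaGhoaGhobHB0eHh4dHR4fISQoKy8xMzMyMTAxNDc5NzQyMzQ1NTY2Njc2NjY2GhsbGxoaGhobHB4fICAgICEiJScqLjE0NTU1NTQzNTc4NjMyMzU2NjY2NjY2NjY2HBwcHBsaGhobHB4gISIiIiMlJyksLzM1NTY3NzY2Nzg3NTExMjQ1NjY2NjY2NjY2HB0dHRwaGhscHR4fICEiIyQmJyksLzIzMzQ1NjY3Nzc1MjAwMjQ2Nzc3NzY2NjY2HR4fHh0cGxwdHx8fHyAhIiQlJyosLi8vLzAxMjM0NDMxMDAxMzU2ODg5ODc2NjY2ICAhIB8dHR4fISAfHx8fICIkJyksLSwsLC0tLi8wMC8vLzEzNTY3ODg5OTg3NjY2IyMjIiAfHyAiIiEgHx8fHyAiJScpKiorLS4uLi4uLi4uMDM1Njc3Nzc4ODg4Nzc3JSUkIiEgICEjIyEhISEgHyAiJCUnKCotMDIyMTAwLy8wMjQ2Nzc3Nzc3Nzg4ODk5JiUkIyIhIiMjIyIjJSQjIiIjJCYnKSwwMzQ1NDMyMTEyMzY3Nzc3Nzc3Nzc4OTo6JyUjIiIiIiMjIyMlJyclJCQlJycpKy4xMzU2NTQzMjIzNDY3ODc3ODg3Nzc4Ojo6A=="/>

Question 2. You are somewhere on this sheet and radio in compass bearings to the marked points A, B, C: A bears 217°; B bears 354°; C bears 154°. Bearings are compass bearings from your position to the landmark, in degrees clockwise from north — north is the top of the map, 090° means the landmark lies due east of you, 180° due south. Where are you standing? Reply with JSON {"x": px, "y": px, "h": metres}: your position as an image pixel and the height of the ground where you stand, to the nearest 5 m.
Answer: {"x": 290, "y": 129, "h": 1040}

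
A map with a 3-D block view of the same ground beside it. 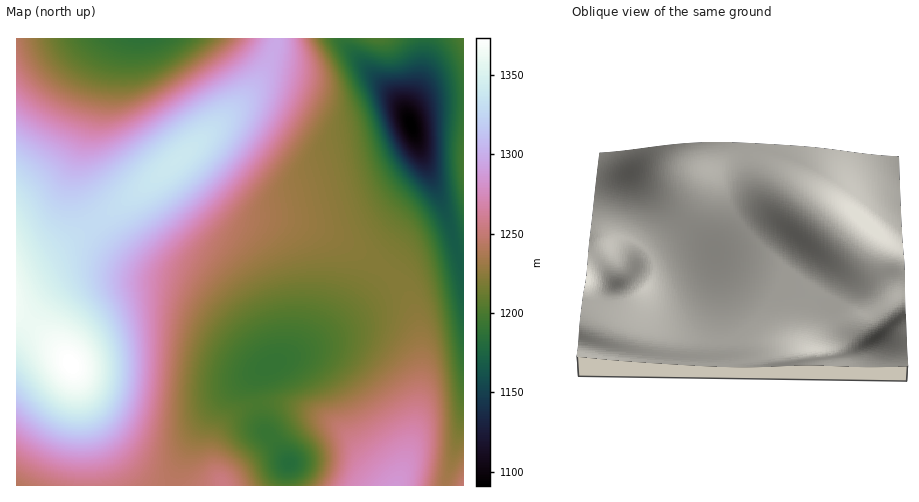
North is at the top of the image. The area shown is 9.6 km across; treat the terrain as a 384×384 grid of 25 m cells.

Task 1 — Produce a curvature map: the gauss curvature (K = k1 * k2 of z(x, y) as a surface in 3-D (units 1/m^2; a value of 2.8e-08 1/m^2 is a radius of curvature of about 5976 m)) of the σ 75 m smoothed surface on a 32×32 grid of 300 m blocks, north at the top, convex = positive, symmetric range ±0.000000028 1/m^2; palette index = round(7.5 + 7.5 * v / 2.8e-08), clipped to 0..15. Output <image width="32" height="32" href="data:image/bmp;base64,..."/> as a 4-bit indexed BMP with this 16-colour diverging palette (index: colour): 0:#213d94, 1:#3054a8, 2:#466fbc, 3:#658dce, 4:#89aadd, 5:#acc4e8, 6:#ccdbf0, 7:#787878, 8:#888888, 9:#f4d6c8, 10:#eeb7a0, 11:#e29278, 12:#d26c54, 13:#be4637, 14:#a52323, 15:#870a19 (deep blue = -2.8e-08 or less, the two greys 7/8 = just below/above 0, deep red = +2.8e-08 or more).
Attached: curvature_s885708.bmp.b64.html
<image width="32" height="32" href="data:image/bmp;base64,Qk12AgAAAAAAAHYAAAAoAAAAIAAAACAAAAABAAQAAAAAAAACAAATCwAAEwsAABAAAAAAAAAAlD0hAKhUMAC8b0YAzo1lAN2qiQDoxKwA8NvMAHh4eACIiIgAyNb0AKC37gB4kuIAVGzSADdGvgAjI6UAGQqHAHd3d3d3d3eqiL7IZ3iIh3d3d3d3d3d3mYev+mZ4iIh3d3d3d3d3d3d2abhmeIiId3d3d3d3d3d3iHZ3Z3eIiHd3iIiHd3d4d4iHeIh3iIiHeIiIiHd3iId2ZniHd4iIh3iImYh3eIiId3d3d3d3eId4iZmId3iIiIiIiIh3d3eHd4iZiHd4iIiIiIiId3d3d3eIiIh3eIiIiIiIiHd3d3h3eIiHd3eIiIiIiIh3d3d4d3eId3d3eIiIiIiHd3d3eHd3d3d3d3eIiIiId3d3d4h3d3d3d3d3d3d3d3d3d3iId3d3d4h3d3d3d3d3d3eIiHd3d3d4iHd3d3d3d3d3iIeHd3d3d4iId3d3d3d3eIh3h3d3d3d4iHd3d3d3d3iId3d3d3d3d3d3d3d3d3d4iGeHd3d3d3d3d3d3d3d3eIdXh3d3d3iIh3d3h3d3d3eFR4h3d3eIiIiHd3h3h3d3dEiId3d3iIiIiHd3iHd3ZnVoh3d3d3iIiIiHd3d3d1aoeXd3d3d4iIiIiHd3d3dq+oh3d3d3d4iIiIh3d3eHf/l3d3d3d3d4iIiIh3d3iI/3d3iIiIiIeIiIiIh3doZ9lneIiIiIiIiId3eIh3dzWGd3iIiIiIiIh3d3eIiHdWdnd4iIiIiIiIh3Znh3dmeYd3d4iIiIiIiIh3eaaIZ4mHd3"/>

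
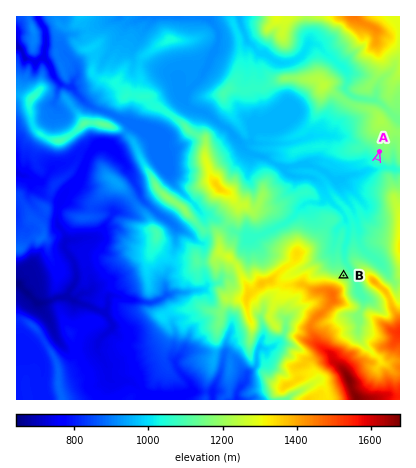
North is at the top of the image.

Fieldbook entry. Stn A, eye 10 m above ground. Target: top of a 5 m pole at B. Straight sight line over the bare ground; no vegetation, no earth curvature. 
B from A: visible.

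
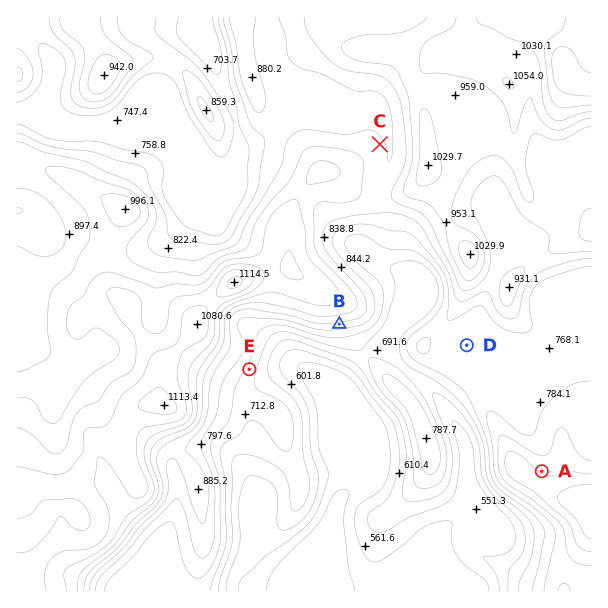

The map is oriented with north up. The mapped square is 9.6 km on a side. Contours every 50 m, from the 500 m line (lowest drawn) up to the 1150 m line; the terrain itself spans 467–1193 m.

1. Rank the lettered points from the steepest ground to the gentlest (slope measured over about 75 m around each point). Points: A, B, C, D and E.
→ B E A C D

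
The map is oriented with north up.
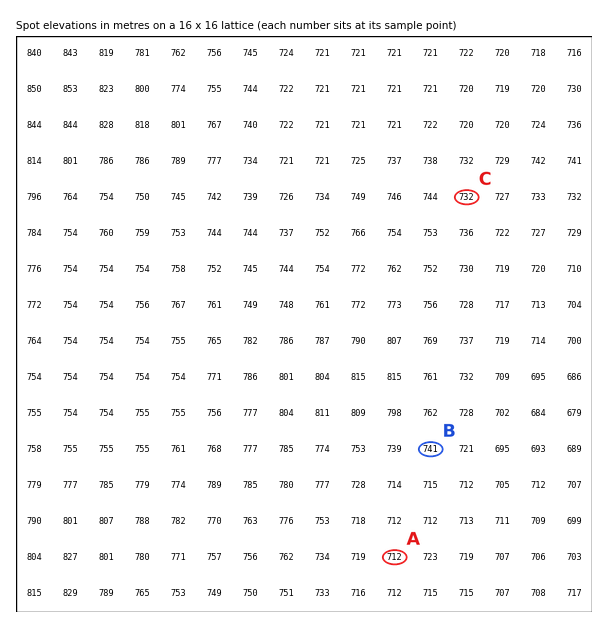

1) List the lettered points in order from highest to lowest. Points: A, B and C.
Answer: B C A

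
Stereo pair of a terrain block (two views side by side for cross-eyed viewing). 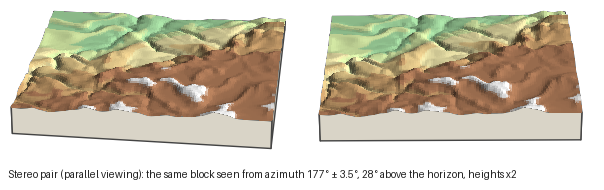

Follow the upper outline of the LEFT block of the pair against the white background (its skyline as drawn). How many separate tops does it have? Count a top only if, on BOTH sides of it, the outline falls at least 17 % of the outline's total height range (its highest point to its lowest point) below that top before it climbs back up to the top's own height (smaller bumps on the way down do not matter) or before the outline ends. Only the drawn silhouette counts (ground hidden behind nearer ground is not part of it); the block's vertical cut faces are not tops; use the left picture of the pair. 0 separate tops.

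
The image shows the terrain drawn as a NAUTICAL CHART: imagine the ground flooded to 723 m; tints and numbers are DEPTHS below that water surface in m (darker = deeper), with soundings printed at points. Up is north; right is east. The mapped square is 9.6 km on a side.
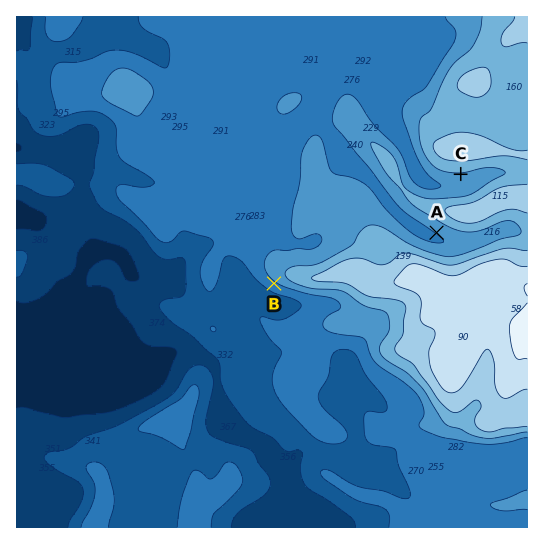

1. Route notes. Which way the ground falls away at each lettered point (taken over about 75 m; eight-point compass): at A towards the SW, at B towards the SW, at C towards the S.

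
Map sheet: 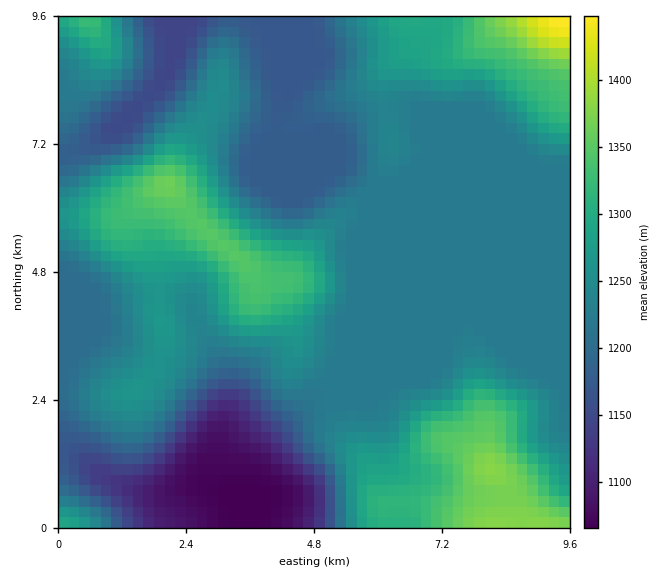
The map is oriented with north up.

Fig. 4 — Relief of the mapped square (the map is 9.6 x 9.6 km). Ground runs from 1070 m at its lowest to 1450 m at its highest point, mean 1230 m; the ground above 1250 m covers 30.8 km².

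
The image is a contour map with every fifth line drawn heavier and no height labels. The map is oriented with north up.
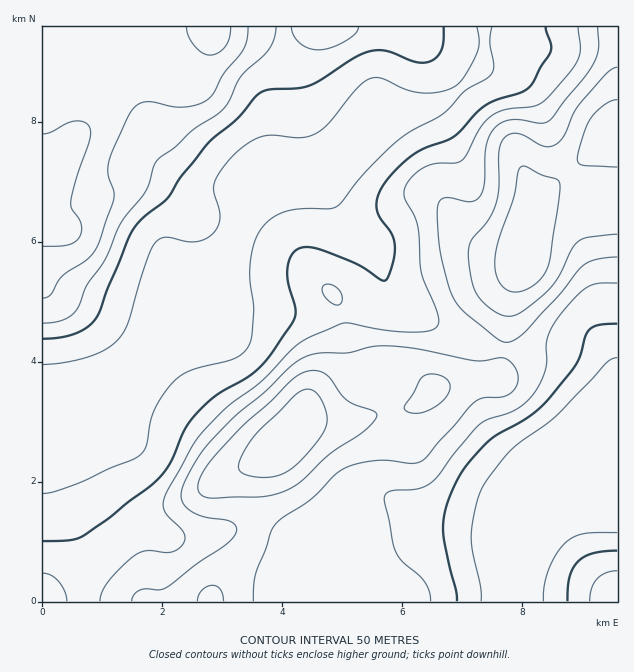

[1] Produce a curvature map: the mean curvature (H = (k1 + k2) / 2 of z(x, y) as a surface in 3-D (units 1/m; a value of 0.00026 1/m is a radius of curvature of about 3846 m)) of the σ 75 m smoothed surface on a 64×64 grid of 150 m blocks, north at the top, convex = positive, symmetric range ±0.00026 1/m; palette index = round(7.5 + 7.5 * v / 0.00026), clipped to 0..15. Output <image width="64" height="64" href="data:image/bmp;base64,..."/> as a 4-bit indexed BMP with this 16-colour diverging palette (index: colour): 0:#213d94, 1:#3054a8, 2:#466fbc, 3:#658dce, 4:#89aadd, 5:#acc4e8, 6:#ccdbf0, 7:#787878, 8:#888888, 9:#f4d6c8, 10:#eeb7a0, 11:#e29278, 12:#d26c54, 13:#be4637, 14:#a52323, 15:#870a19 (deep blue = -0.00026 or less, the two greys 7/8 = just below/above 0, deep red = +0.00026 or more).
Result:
<image width="64" height="64" href="data:image/bmp;base64,Qk12CAAAAAAAAHYAAAAoAAAAQAAAAEAAAAABAAQAAAAAAAAIAAATCwAAEwsAABAAAAAAAAAAlD0hAKhUMAC8b0YAzo1lAN2qiQDoxKwA8NvMAHh4eACIiIgAyNb0AKC37gB4kuIAVGzSADdGvgAjI6UAGQqHAOynZovv7Kd53//JdUVniJmqmHiKvNy7qYZVZ3d3ib3/3JdVes7sp3nP/sl0RWeImZmIiJq8y6mYdlVWZniave/blkRXrNyXaL3uynVEZ3iIiHeImqq6mHdmVVVmeavM3suWQ0V6u5ZWi8zLllVWeIh3d4mYiJmYZmZVZEV5vMzduoZDNFirlTRomru5dmZ3h3d4iYdniZh1VlV1NGm8zMyZh1VEV5l0ETVnmrqXZmd3d3iZhlV5mXVVRncyWKu7qnd3d2ZniFIAE0RoqphmZ3d3iJmGVXiYdURHd2JHmpiHVneIh2d2QQASMzV5l2Vmd3eJqoZVeJh1Q0d3dSV4dlRVeJmId3dTEjRCI1d2VFVmd4mqhlZ4mHZDR3d3Q1ZUM1Z4mYiIiHZniGQiNWVERVZ4mal2VniIh1M3d3d1QzIhVniIiImaqr3tpjNFZVREVWeIh2VWZ3h3ZCZ3d3d2ZWZVZ3d4iImb3//7hmZ3ZlVFVnZVRFZ3d2ZVNHd3d3d3d1REVmd3Zmi////bmZmYdkRERDM0V4h2VVVTV3d3d3d3d2VEVmZDI2v///7MzLqXUzIiIjR6uoVEVWU2d3d3d3d3d2VEVUIAFs///t3u7KdTIjNEVpzslkRFZUR3d3d3d3d3d3VDMgADnf/t3v/+uGREVnd5zu2nVFVlQkd3d3d3d3d3d3ZCEAJ73dzN///ahmZ4mZrN3KhlVVRDJGd3d3d3d3d3d2MyE2irzMz///yoiImYmaqqqYdVVDMiNXd3d3d3d4d3dEREVnm8zN///rmZqZh3iJmql1RFQzMiV3d3d3d3d4d1VlVUVpvLzf//26q7qIeJmaqnVFZlREMkd3d3d3d3d3ZWZlQ1eburz//rmru6qqu7qpdViphlVDJHd3d3d3d3d0Z2ZURompq+//uHiaqrvMzLlle+65dlQzRnd3d3d3d3VWdmVVZ3ib7/+mRFeIibzu2nae/+uXVDQ0WHd3d3d3d1V3ZlREVov//7UiNFVWjP/smK///bl1RERHd3d3d3d3ZVZmVCEkeu//tjI0VVaM//26v//9updlVEZnd3d3d3d2VFVDEAFIz//IVWiZmb3/7Kqt7su7updUQiI0Z3d3d3d2QyEAACas3bmIrO7t7cuph4mqmJrMuGQzMzIjV3d3d3d3ZSAAFIq6qYm+//7bhlRDRndmaKy5UyRFVVQ1d3d3d3d3YgAUeZiHeKzdy5dTIREkZlRFeZhTJ3d3dlRXd3d3d3d1IzRndlVWeIdmUyIRACWIdTNGdlRKu6mYdUd3d3d3h3ZEREVEREVUMiEREiIjWLymMiNFZn7u26l2NXd3d3d3dkVDM0RWZlQgAAAjRVaL3rdCESRon//sqHU0d3d3d3d3RUM0Z4mpdCAAATZ5mrzuyWQhE2iv/sqHZTN3d3d3d3ZFVFebzcuGMhETWKu7vN7bl0IBR43Kh2ZUQ2d3d3d3dkZmec7/7JZDNFZ5q7u83v/bcxE1epdmZlQyV3d3d3d1V3ib7/7bllRWeImZmavf//6lISRXdmd3ZDI3d3d3d3VXiKze7Ll2RGeIiIiYm+///8cxNFiImrl0MiZ3d3d3dUeJrMy5h2REVoiYmYiL3//+t0NFWqve7IUyJHd3d3d2R4m7uodVRDNFaJmql3rf/tyWRWZrzv/9lSESVlVWd3ZGirupdUREQzRXmruXed/+ynVWiHvN//2VIAAjVmVnd0WKu6hkM1VUM0eby5Zoz/65ZViqmJvv/JUgACSKqFd3ZHmph2REZ3UzRpzclUfP/8llWLumeL3cqFMRNpzKZnd1Rnd2ZUV5h1RGrexzJr/+ynVXq6ZnirzLp1RXm7lWd3dURERERoqphni92lEEru26hVaKqHeJms3cqHeIhkZ3d3dmZmU1iszLq83HIASd26qWRGiZmIh4rO7KhmVTN3d3d3d3d0Nove7u7JUABK3KmpdUVouph2ZpvcqGRDI3d3d3d3d3YiaL3//sgwAFvuuaqWRFa7qYZEWJqYdlQyV3eHh4d3d1Elet/+tzACff/JmqhlZru7l1M1Z4iYdkImd3d4eHd3dQFHrO63QiWv/8iJu5h3qry5ZDNFeaqXVCJnd3d3d3d3QBR5zKdUWM//tkesy5mJvMuWQ0V5u5dUMRV3d3d3d3d0AUaJhlV7//+TE4zuy2i93LlkRGmqhlRDISNERFd3d3dQE1VURo3//4IBW+/tV6zdyoVEaJmGZlVENFZ3VGd3d3YgEzM1nf//ggFa7+1Gm8zLllVomZiIhlVWeJmFNnd3d3UgEiR8//tjJIvu7UaJmrqXZniau8yoZVeJmpc0d3d3d3UQI2m8p0NHrN7cVWZ4iYd3iavf/rhUV4mamGJHd3d3ZlISRWZCElerzd1VVVVnd3eJq+/+pjJGeImYdCV3dTMzMyIiIQABNXms3lVUVWZ3d4iKzuyDETVniJh1MTQiRWZUMhEQASM0VovfdlVWd3d3d3eKynMRNWd4iHUxACV5mYZEQhI0VUM0ad+pd3iZmHd2VWi7lkRWZ3iYdkIRNpvMuFNUNGd2QhJHvsuYmruod3ZVac7ah3d3iaqYUyNYve3JdEVGeHYxACWty5iZqph3d2Z7//2od2eazMuXZorN7cp1RFeIdTERNqypdmeIh2Z3d53//adlVpve/tyqq8zMuXVEV5mGU0VpvYdVVWZmdneIvv/8llRWm+///+3Lu7uoZURYqqh2aJvf"/>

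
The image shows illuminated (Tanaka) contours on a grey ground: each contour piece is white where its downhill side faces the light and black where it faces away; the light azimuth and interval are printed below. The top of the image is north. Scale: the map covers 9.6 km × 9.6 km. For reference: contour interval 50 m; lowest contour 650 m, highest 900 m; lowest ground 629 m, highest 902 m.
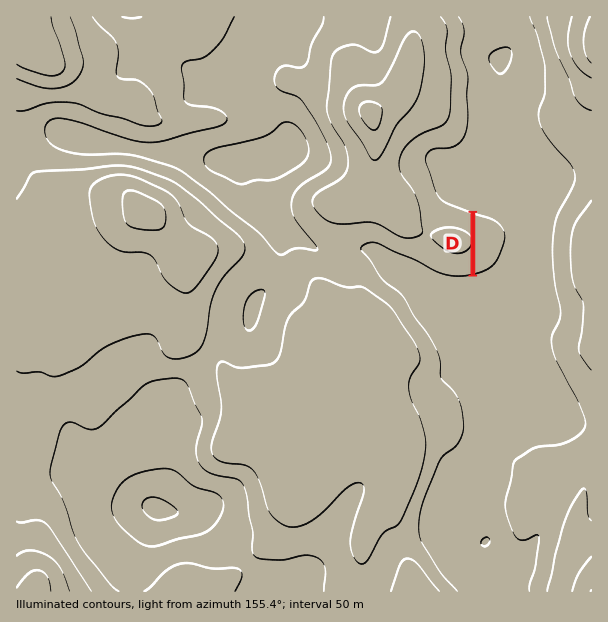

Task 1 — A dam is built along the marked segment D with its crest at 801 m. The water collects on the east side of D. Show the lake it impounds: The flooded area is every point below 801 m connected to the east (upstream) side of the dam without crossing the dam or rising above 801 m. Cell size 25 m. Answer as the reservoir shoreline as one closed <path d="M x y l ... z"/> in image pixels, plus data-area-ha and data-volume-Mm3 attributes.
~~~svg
<path d="M479 214l-4 1 1 59 13-4 9-9 4-9 3-13 1-2-1-7-7-8-19-8z" data-area-ha="39" data-volume-Mm3="6.23"/>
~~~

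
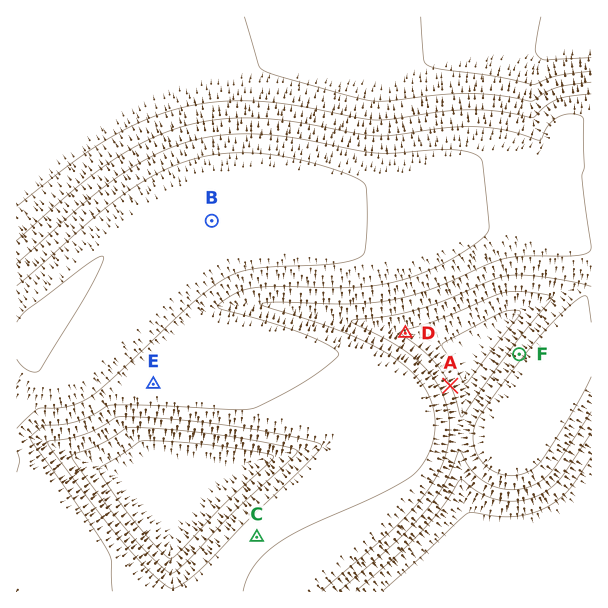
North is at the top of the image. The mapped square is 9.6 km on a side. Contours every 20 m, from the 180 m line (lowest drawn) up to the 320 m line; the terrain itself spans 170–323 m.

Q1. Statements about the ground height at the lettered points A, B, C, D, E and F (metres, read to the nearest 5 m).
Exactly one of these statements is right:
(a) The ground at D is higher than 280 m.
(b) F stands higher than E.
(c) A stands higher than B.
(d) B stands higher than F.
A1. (d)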